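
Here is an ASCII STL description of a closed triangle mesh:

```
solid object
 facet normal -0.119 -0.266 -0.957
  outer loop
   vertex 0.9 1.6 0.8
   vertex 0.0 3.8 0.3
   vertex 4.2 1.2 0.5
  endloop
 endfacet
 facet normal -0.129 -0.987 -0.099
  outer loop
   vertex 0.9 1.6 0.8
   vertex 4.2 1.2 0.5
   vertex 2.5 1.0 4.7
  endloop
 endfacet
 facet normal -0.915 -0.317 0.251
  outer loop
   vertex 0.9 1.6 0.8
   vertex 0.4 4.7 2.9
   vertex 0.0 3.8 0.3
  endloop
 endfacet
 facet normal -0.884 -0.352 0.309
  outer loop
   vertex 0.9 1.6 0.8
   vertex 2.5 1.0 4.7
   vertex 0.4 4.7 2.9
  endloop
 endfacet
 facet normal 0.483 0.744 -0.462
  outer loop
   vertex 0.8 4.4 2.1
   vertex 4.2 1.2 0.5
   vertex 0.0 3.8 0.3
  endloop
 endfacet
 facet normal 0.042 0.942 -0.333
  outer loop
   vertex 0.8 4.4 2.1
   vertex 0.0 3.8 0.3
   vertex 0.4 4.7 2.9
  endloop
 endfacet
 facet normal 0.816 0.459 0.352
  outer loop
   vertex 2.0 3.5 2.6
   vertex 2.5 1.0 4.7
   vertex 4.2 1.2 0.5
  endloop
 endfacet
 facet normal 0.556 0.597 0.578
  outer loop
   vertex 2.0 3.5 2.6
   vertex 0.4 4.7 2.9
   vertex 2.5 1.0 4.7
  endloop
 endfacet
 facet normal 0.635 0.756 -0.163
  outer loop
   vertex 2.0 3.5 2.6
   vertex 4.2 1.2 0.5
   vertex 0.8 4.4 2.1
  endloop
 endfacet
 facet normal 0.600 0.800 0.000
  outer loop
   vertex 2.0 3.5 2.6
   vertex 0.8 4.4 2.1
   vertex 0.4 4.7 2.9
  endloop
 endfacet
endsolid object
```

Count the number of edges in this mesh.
15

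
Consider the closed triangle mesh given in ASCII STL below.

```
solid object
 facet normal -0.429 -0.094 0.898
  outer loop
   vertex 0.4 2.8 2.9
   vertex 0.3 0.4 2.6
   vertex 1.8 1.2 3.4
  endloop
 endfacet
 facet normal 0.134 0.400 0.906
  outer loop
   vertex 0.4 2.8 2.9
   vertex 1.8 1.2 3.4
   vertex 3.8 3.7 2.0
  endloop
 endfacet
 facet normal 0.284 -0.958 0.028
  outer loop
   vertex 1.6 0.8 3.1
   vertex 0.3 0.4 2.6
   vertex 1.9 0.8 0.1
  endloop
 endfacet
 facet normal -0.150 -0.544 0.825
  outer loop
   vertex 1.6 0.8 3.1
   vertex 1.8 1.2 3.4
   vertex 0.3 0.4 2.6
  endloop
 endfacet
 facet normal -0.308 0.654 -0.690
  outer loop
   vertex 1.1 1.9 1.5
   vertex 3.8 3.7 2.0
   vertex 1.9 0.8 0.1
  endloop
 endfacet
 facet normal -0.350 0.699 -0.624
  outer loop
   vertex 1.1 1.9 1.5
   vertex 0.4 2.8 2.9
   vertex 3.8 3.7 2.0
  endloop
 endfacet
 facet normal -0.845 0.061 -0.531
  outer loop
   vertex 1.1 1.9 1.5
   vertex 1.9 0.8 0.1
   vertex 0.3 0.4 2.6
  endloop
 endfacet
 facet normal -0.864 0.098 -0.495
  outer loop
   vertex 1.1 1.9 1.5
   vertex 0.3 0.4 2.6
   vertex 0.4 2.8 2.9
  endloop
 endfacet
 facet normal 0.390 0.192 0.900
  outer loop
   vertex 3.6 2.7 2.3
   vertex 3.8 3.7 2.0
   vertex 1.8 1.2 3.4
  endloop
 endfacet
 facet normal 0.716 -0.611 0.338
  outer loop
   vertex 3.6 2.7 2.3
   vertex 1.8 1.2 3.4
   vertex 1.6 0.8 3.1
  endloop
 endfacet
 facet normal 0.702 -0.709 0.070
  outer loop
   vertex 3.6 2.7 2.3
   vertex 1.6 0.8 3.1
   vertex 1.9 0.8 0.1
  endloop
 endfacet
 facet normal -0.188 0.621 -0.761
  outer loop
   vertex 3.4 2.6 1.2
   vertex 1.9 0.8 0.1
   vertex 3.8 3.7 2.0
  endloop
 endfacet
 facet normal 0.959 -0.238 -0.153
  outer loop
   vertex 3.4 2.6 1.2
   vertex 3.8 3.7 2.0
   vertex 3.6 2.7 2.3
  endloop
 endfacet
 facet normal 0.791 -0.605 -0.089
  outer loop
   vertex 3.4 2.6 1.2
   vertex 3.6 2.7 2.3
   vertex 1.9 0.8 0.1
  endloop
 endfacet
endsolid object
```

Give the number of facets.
14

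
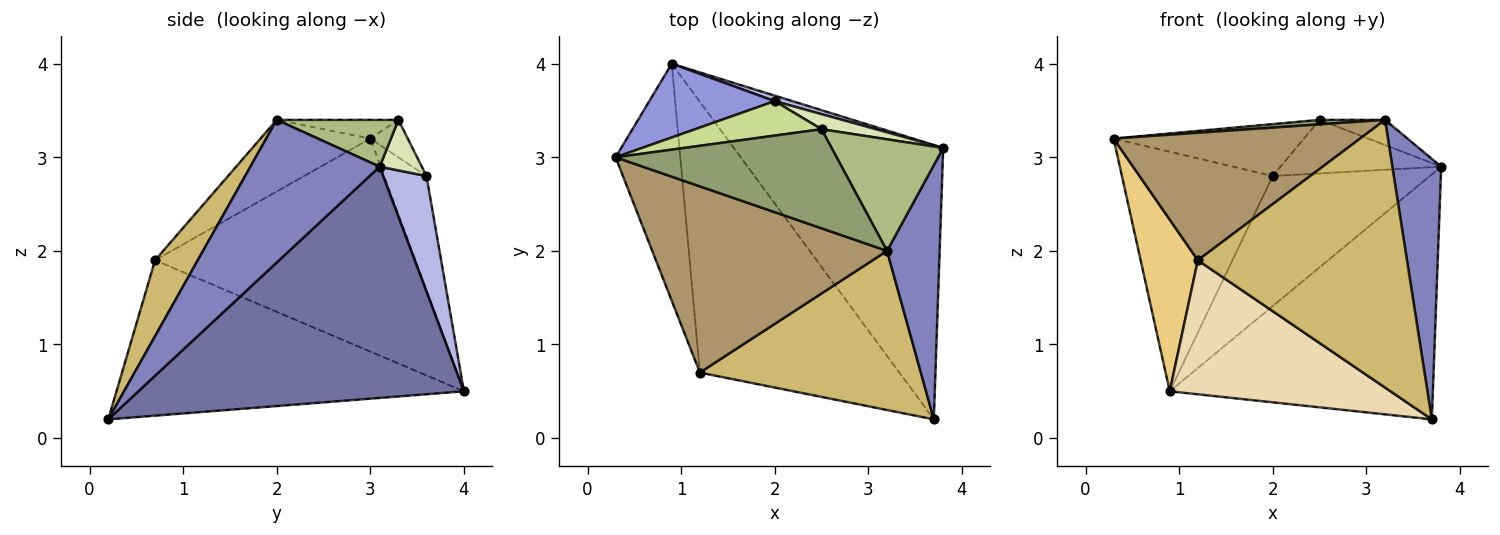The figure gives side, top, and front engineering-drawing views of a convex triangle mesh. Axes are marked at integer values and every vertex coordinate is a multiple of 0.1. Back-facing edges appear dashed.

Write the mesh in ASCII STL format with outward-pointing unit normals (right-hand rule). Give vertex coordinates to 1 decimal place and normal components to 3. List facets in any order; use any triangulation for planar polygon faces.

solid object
 facet normal 0.636 0.514 -0.576
  outer loop
   vertex 0.9 4.0 0.5
   vertex 3.8 3.1 2.9
   vertex 3.7 0.2 0.2
  endloop
 endfacet
 facet normal 0.884 -0.334 0.326
  outer loop
   vertex 3.2 2.0 3.4
   vertex 3.7 0.2 0.2
   vertex 3.8 3.1 2.9
  endloop
 endfacet
 facet normal -0.259 0.923 0.284
  outer loop
   vertex 2.0 3.6 2.8
   vertex 0.9 4.0 0.5
   vertex 0.3 3.0 3.2
  endloop
 endfacet
 facet normal 0.265 0.963 0.041
  outer loop
   vertex 2.0 3.6 2.8
   vertex 3.8 3.1 2.9
   vertex 0.9 4.0 0.5
  endloop
 endfacet
 facet normal -0.084 -0.045 0.995
  outer loop
   vertex 2.5 3.3 3.4
   vertex 0.3 3.0 3.2
   vertex 3.2 2.0 3.4
  endloop
 endfacet
 facet normal 0.379 0.204 0.903
  outer loop
   vertex 2.5 3.3 3.4
   vertex 3.2 2.0 3.4
   vertex 3.8 3.1 2.9
  endloop
 endfacet
 facet normal -0.162 0.822 0.546
  outer loop
   vertex 2.5 3.3 3.4
   vertex 2.0 3.6 2.8
   vertex 0.3 3.0 3.2
  endloop
 endfacet
 facet normal 0.245 0.933 0.263
  outer loop
   vertex 2.5 3.3 3.4
   vertex 3.8 3.1 2.9
   vertex 2.0 3.6 2.8
  endloop
 endfacet
 facet normal -0.244 -0.548 0.800
  outer loop
   vertex 1.2 0.7 1.9
   vertex 3.2 2.0 3.4
   vertex 0.3 3.0 3.2
  endloop
 endfacet
 facet normal 0.173 -0.847 0.503
  outer loop
   vertex 1.2 0.7 1.9
   vertex 3.7 0.2 0.2
   vertex 3.2 2.0 3.4
  endloop
 endfacet
 facet normal -0.936 -0.206 -0.284
  outer loop
   vertex 1.2 0.7 1.9
   vertex 0.3 3.0 3.2
   vertex 0.9 4.0 0.5
  endloop
 endfacet
 facet normal -0.572 -0.364 -0.735
  outer loop
   vertex 1.2 0.7 1.9
   vertex 0.9 4.0 0.5
   vertex 3.7 0.2 0.2
  endloop
 endfacet
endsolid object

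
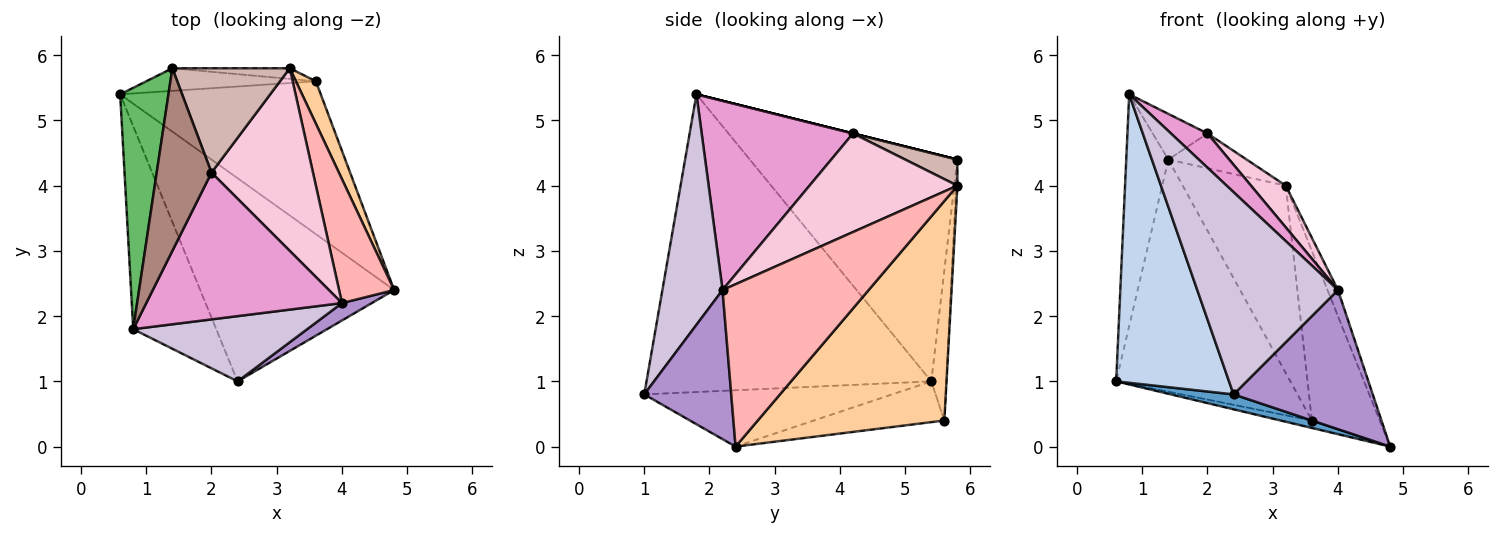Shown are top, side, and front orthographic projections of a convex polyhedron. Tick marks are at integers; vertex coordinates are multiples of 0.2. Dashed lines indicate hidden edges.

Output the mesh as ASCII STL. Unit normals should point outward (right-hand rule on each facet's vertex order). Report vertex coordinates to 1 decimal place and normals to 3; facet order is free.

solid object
 facet normal -0.278 -0.070 -0.958
  outer loop
   vertex 2.4 1.0 0.8
   vertex 0.6 5.4 1.0
   vertex 4.8 2.4 0.0
  endloop
 endfacet
 facet normal -0.900 -0.357 -0.251
  outer loop
   vertex 2.4 1.0 0.8
   vertex 0.8 1.8 5.4
   vertex 0.6 5.4 1.0
  endloop
 endfacet
 facet normal -0.199 0.048 -0.979
  outer loop
   vertex 3.6 5.6 0.4
   vertex 4.8 2.4 0.0
   vertex 0.6 5.4 1.0
  endloop
 endfacet
 facet normal 0.936 0.341 0.085
  outer loop
   vertex 3.6 5.6 0.4
   vertex 3.2 5.8 4.0
   vertex 4.8 2.4 0.0
  endloop
 endfacet
 facet normal -0.960 0.195 0.203
  outer loop
   vertex 1.4 5.8 4.4
   vertex 0.6 5.4 1.0
   vertex 0.8 1.8 5.4
  endloop
 endfacet
 facet normal -0.085 0.992 -0.097
  outer loop
   vertex 1.4 5.8 4.4
   vertex 3.6 5.6 0.4
   vertex 0.6 5.4 1.0
  endloop
 endfacet
 facet normal -0.013 0.998 -0.057
  outer loop
   vertex 1.4 5.8 4.4
   vertex 3.2 5.8 4.0
   vertex 3.6 5.6 0.4
  endloop
 endfacet
 facet normal 0.945 0.067 0.321
  outer loop
   vertex 4.0 2.2 2.4
   vertex 4.8 2.4 0.0
   vertex 3.2 5.8 4.0
  endloop
 endfacet
 facet normal 0.527 -0.843 0.105
  outer loop
   vertex 4.0 2.2 2.4
   vertex 2.4 1.0 0.8
   vertex 4.8 2.4 0.0
  endloop
 endfacet
 facet normal 0.377 -0.882 0.284
  outer loop
   vertex 4.0 2.2 2.4
   vertex 0.8 1.8 5.4
   vertex 2.4 1.0 0.8
  endloop
 endfacet
 facet normal 0.000 0.243 0.970
  outer loop
   vertex 2.0 4.2 4.8
   vertex 1.4 5.8 4.4
   vertex 0.8 1.8 5.4
  endloop
 endfacet
 facet normal 0.206 0.309 0.928
  outer loop
   vertex 2.0 4.2 4.8
   vertex 3.2 5.8 4.0
   vertex 1.4 5.8 4.4
  endloop
 endfacet
 facet normal 0.685 -0.165 0.709
  outer loop
   vertex 2.0 4.2 4.8
   vertex 0.8 1.8 5.4
   vertex 4.0 2.2 2.4
  endloop
 endfacet
 facet normal 0.688 -0.162 0.708
  outer loop
   vertex 2.0 4.2 4.8
   vertex 4.0 2.2 2.4
   vertex 3.2 5.8 4.0
  endloop
 endfacet
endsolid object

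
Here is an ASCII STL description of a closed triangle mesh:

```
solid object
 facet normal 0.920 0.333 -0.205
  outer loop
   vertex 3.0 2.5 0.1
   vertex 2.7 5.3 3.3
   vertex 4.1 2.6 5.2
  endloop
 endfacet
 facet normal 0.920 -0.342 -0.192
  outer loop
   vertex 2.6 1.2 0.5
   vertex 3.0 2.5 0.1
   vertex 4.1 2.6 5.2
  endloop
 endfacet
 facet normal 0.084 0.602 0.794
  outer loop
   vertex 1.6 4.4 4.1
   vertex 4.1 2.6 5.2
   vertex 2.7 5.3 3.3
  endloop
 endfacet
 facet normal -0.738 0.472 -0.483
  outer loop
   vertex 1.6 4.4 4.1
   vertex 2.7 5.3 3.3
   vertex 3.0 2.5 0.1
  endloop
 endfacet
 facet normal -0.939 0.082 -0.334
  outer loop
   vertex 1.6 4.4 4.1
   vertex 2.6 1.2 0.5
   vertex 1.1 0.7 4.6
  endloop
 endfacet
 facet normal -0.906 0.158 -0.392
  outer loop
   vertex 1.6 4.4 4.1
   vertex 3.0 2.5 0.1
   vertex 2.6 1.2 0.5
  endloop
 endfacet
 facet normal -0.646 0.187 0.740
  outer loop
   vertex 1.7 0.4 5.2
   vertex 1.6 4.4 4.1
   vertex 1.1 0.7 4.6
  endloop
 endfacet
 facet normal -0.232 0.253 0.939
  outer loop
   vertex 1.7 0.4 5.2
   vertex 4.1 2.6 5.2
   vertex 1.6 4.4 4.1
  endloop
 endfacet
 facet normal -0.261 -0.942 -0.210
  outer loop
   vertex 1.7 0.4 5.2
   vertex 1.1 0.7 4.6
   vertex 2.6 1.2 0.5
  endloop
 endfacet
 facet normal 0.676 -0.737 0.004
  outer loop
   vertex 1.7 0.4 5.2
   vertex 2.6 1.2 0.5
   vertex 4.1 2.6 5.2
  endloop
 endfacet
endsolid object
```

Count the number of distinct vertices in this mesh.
7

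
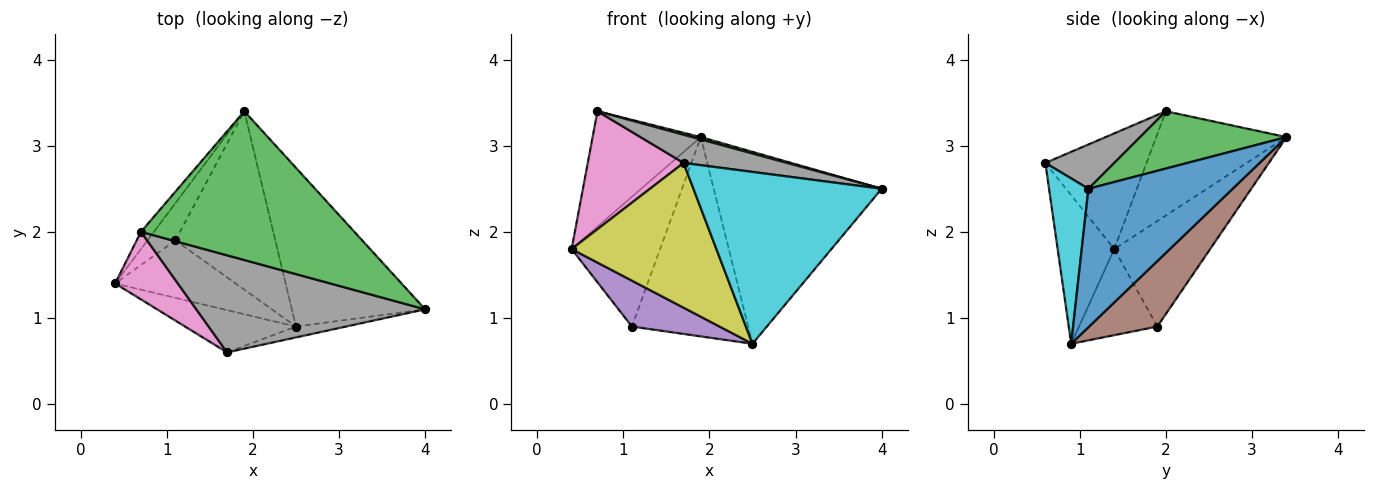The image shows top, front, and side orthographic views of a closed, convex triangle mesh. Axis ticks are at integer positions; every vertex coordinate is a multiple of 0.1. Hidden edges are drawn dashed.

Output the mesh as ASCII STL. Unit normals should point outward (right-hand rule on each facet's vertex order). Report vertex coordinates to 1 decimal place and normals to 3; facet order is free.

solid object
 facet normal 0.552 0.643 -0.531
  outer loop
   vertex 2.5 0.9 0.7
   vertex 1.9 3.4 3.1
   vertex 4.0 1.1 2.5
  endloop
 endfacet
 facet normal -0.766 0.636 -0.095
  outer loop
   vertex 0.7 2.0 3.4
   vertex 1.9 3.4 3.1
   vertex 0.4 1.4 1.8
  endloop
 endfacet
 facet normal 0.259 -0.015 0.966
  outer loop
   vertex 0.7 2.0 3.4
   vertex 4.0 1.1 2.5
   vertex 1.9 3.4 3.1
  endloop
 endfacet
 facet normal -0.721 0.665 -0.191
  outer loop
   vertex 1.1 1.9 0.9
   vertex 0.4 1.4 1.8
   vertex 1.9 3.4 3.1
  endloop
 endfacet
 facet normal -0.487 -0.546 -0.682
  outer loop
   vertex 1.1 1.9 0.9
   vertex 2.5 0.9 0.7
   vertex 0.4 1.4 1.8
  endloop
 endfacet
 facet normal 0.400 0.683 -0.611
  outer loop
   vertex 1.1 1.9 0.9
   vertex 1.9 3.4 3.1
   vertex 2.5 0.9 0.7
  endloop
 endfacet
 facet normal -0.676 -0.640 0.367
  outer loop
   vertex 1.7 0.6 2.8
   vertex 0.7 2.0 3.4
   vertex 0.4 1.4 1.8
  endloop
 endfacet
 facet normal 0.183 -0.274 0.944
  outer loop
   vertex 1.7 0.6 2.8
   vertex 4.0 1.1 2.5
   vertex 0.7 2.0 3.4
  endloop
 endfacet
 facet normal -0.351 -0.899 -0.262
  outer loop
   vertex 1.7 0.6 2.8
   vertex 0.4 1.4 1.8
   vertex 2.5 0.9 0.7
  endloop
 endfacet
 facet normal 0.204 -0.977 -0.062
  outer loop
   vertex 1.7 0.6 2.8
   vertex 2.5 0.9 0.7
   vertex 4.0 1.1 2.5
  endloop
 endfacet
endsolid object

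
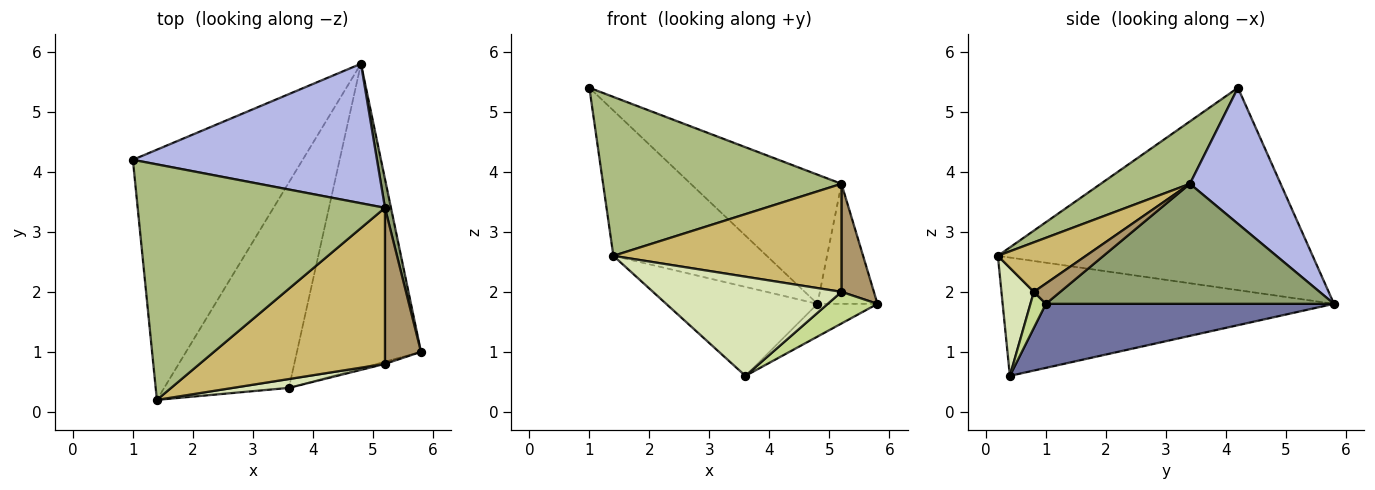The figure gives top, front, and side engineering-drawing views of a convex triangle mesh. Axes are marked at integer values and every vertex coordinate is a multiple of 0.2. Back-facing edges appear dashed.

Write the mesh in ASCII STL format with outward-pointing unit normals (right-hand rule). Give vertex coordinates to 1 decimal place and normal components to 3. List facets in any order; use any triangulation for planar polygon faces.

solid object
 facet normal 0.457 0.095 -0.885
  outer loop
   vertex 3.6 0.4 0.6
   vertex 4.8 5.8 1.8
   vertex 5.8 1.0 1.8
  endloop
 endfacet
 facet normal -0.718 0.350 -0.602
  outer loop
   vertex 1.4 0.2 2.6
   vertex 1.0 4.2 5.4
   vertex 4.8 5.8 1.8
  endloop
 endfacet
 facet normal -0.657 0.300 -0.692
  outer loop
   vertex 1.4 0.2 2.6
   vertex 4.8 5.8 1.8
   vertex 3.6 0.4 0.6
  endloop
 endfacet
 facet normal 0.378 0.629 0.679
  outer loop
   vertex 5.2 3.4 3.8
   vertex 4.8 5.8 1.8
   vertex 1.0 4.2 5.4
  endloop
 endfacet
 facet normal 0.978 0.204 0.049
  outer loop
   vertex 5.2 3.4 3.8
   vertex 5.8 1.0 1.8
   vertex 4.8 5.8 1.8
  endloop
 endfacet
 facet normal 0.205 -0.547 0.811
  outer loop
   vertex 5.2 3.4 3.8
   vertex 1.0 4.2 5.4
   vertex 1.4 0.2 2.6
  endloop
 endfacet
 facet normal 0.296 -0.953 -0.066
  outer loop
   vertex 5.2 0.8 2.0
   vertex 3.6 0.4 0.6
   vertex 5.8 1.0 1.8
  endloop
 endfacet
 facet normal 0.169 -0.982 0.088
  outer loop
   vertex 5.2 0.8 2.0
   vertex 1.4 0.2 2.6
   vertex 3.6 0.4 0.6
  endloop
 endfacet
 facet normal 0.421 -0.516 0.746
  outer loop
   vertex 5.2 0.8 2.0
   vertex 5.8 1.0 1.8
   vertex 5.2 3.4 3.8
  endloop
 endfacet
 facet normal 0.215 -0.556 0.803
  outer loop
   vertex 5.2 0.8 2.0
   vertex 5.2 3.4 3.8
   vertex 1.4 0.2 2.6
  endloop
 endfacet
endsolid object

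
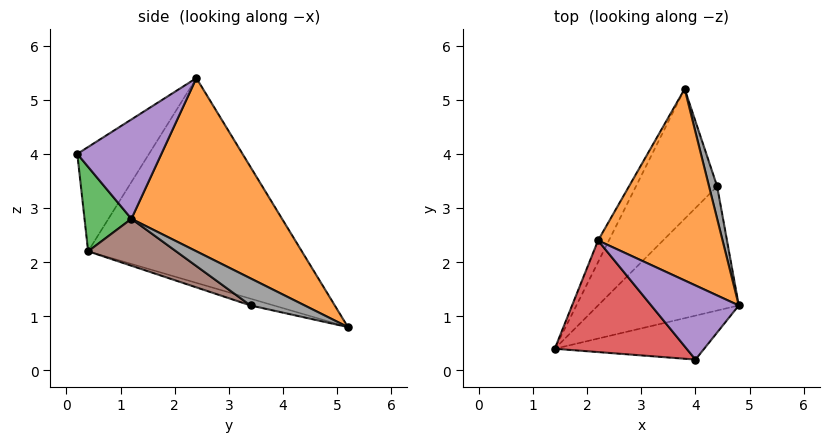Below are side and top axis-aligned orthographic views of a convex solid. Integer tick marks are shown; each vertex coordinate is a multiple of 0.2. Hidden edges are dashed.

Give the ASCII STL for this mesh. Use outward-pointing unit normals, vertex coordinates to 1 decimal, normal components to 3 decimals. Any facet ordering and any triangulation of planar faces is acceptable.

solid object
 facet normal -0.899 0.436 -0.048
  outer loop
   vertex 2.2 2.4 5.4
   vertex 3.8 5.2 0.8
   vertex 1.4 0.4 2.2
  endloop
 endfacet
 facet normal 0.728 0.443 0.523
  outer loop
   vertex 2.2 2.4 5.4
   vertex 4.8 1.2 2.8
   vertex 3.8 5.2 0.8
  endloop
 endfacet
 facet normal 0.281 -0.821 -0.497
  outer loop
   vertex 4.0 0.2 4.0
   vertex 1.4 0.4 2.2
   vertex 4.8 1.2 2.8
  endloop
 endfacet
 facet normal -0.437 -0.709 0.553
  outer loop
   vertex 4.0 0.2 4.0
   vertex 2.2 2.4 5.4
   vertex 1.4 0.4 2.2
  endloop
 endfacet
 facet normal 0.737 0.190 0.649
  outer loop
   vertex 4.0 0.2 4.0
   vertex 4.8 1.2 2.8
   vertex 2.2 2.4 5.4
  endloop
 endfacet
 facet normal 0.267 -0.535 -0.802
  outer loop
   vertex 4.4 3.4 1.2
   vertex 4.8 1.2 2.8
   vertex 1.4 0.4 2.2
  endloop
 endfacet
 facet normal -0.081 -0.242 -0.967
  outer loop
   vertex 4.4 3.4 1.2
   vertex 1.4 0.4 2.2
   vertex 3.8 5.2 0.8
  endloop
 endfacet
 facet normal 0.894 0.358 0.268
  outer loop
   vertex 4.4 3.4 1.2
   vertex 3.8 5.2 0.8
   vertex 4.8 1.2 2.8
  endloop
 endfacet
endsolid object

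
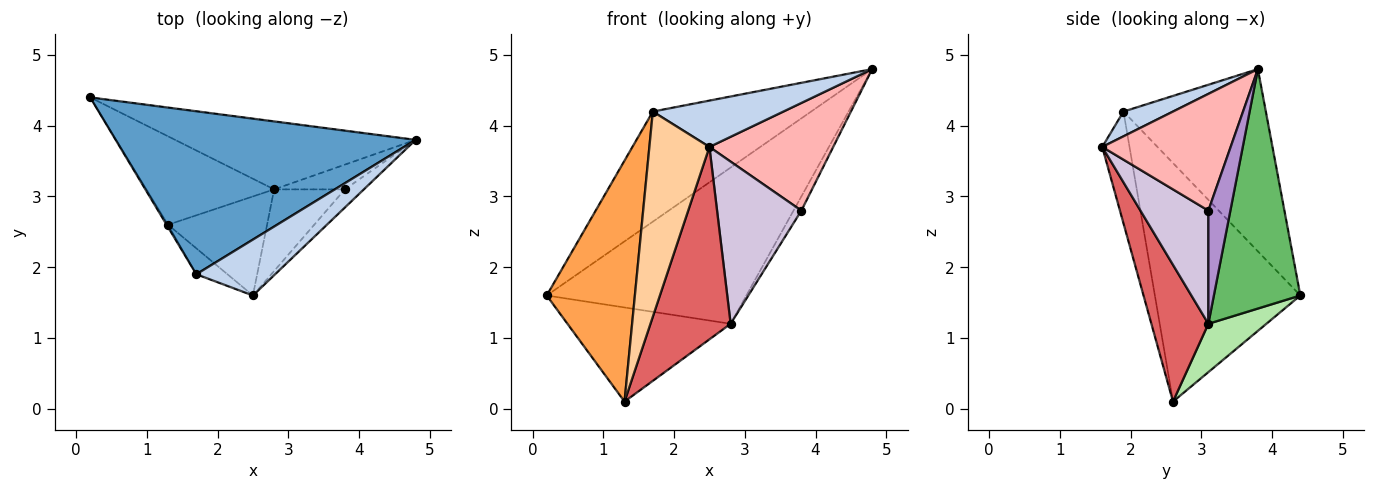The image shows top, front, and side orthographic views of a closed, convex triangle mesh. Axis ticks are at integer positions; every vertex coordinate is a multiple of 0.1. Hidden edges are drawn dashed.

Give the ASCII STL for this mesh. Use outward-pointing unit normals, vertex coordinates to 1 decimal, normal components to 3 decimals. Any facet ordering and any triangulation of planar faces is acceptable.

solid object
 facet normal -0.450 0.500 0.740
  outer loop
   vertex 1.7 1.9 4.2
   vertex 4.8 3.8 4.8
   vertex 0.2 4.4 1.6
  endloop
 endfacet
 facet normal 0.235 -0.620 0.748
  outer loop
   vertex 1.7 1.9 4.2
   vertex 2.5 1.6 3.7
   vertex 4.8 3.8 4.8
  endloop
 endfacet
 facet normal -0.855 -0.518 -0.005
  outer loop
   vertex 1.7 1.9 4.2
   vertex 0.2 4.4 1.6
   vertex 1.3 2.6 0.1
  endloop
 endfacet
 facet normal -0.411 -0.905 -0.114
  outer loop
   vertex 1.7 1.9 4.2
   vertex 1.3 2.6 0.1
   vertex 2.5 1.6 3.7
  endloop
 endfacet
 facet normal 0.369 0.852 -0.371
  outer loop
   vertex 2.8 3.1 1.2
   vertex 0.2 4.4 1.6
   vertex 4.8 3.8 4.8
  endloop
 endfacet
 facet normal 0.251 0.706 -0.663
  outer loop
   vertex 2.8 3.1 1.2
   vertex 1.3 2.6 0.1
   vertex 0.2 4.4 1.6
  endloop
 endfacet
 facet normal 0.534 -0.752 -0.387
  outer loop
   vertex 2.8 3.1 1.2
   vertex 2.5 1.6 3.7
   vertex 1.3 2.6 0.1
  endloop
 endfacet
 facet normal 0.715 -0.689 -0.116
  outer loop
   vertex 3.8 3.1 2.8
   vertex 4.8 3.8 4.8
   vertex 2.5 1.6 3.7
  endloop
 endfacet
 facet normal 0.812 0.290 -0.507
  outer loop
   vertex 3.8 3.1 2.8
   vertex 2.8 3.1 1.2
   vertex 4.8 3.8 4.8
  endloop
 endfacet
 facet normal 0.584 -0.725 -0.365
  outer loop
   vertex 3.8 3.1 2.8
   vertex 2.5 1.6 3.7
   vertex 2.8 3.1 1.2
  endloop
 endfacet
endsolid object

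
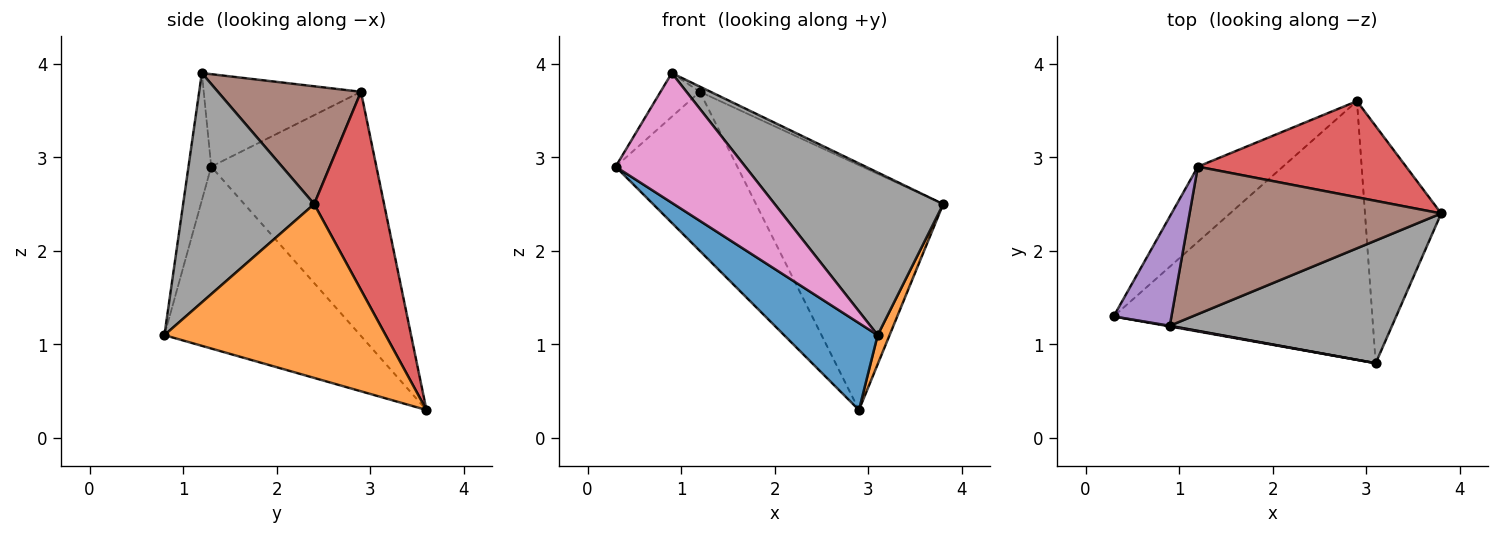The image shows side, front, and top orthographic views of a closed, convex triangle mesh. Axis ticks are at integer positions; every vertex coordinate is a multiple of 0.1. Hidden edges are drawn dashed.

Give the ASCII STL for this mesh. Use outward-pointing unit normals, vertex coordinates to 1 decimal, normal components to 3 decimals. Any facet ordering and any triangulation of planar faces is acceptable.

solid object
 facet normal -0.554 -0.265 -0.789
  outer loop
   vertex 3.1 0.8 1.1
   vertex 0.3 1.3 2.9
   vertex 2.9 3.6 0.3
  endloop
 endfacet
 facet normal 0.915 -0.049 -0.401
  outer loop
   vertex 3.1 0.8 1.1
   vertex 2.9 3.6 0.3
   vertex 3.8 2.4 2.5
  endloop
 endfacet
 facet normal -0.775 0.571 -0.270
  outer loop
   vertex 1.2 2.9 3.7
   vertex 2.9 3.6 0.3
   vertex 0.3 1.3 2.9
  endloop
 endfacet
 facet normal 0.328 0.879 0.345
  outer loop
   vertex 1.2 2.9 3.7
   vertex 3.8 2.4 2.5
   vertex 2.9 3.6 0.3
  endloop
 endfacet
 facet normal -0.830 0.207 0.518
  outer loop
   vertex 0.9 1.2 3.9
   vertex 1.2 2.9 3.7
   vertex 0.3 1.3 2.9
  endloop
 endfacet
 facet normal 0.424 0.032 0.905
  outer loop
   vertex 0.9 1.2 3.9
   vertex 3.8 2.4 2.5
   vertex 1.2 2.9 3.7
  endloop
 endfacet
 facet normal -0.173 -0.985 0.005
  outer loop
   vertex 0.9 1.2 3.9
   vertex 0.3 1.3 2.9
   vertex 3.1 0.8 1.1
  endloop
 endfacet
 facet normal 0.528 -0.678 0.511
  outer loop
   vertex 0.9 1.2 3.9
   vertex 3.1 0.8 1.1
   vertex 3.8 2.4 2.5
  endloop
 endfacet
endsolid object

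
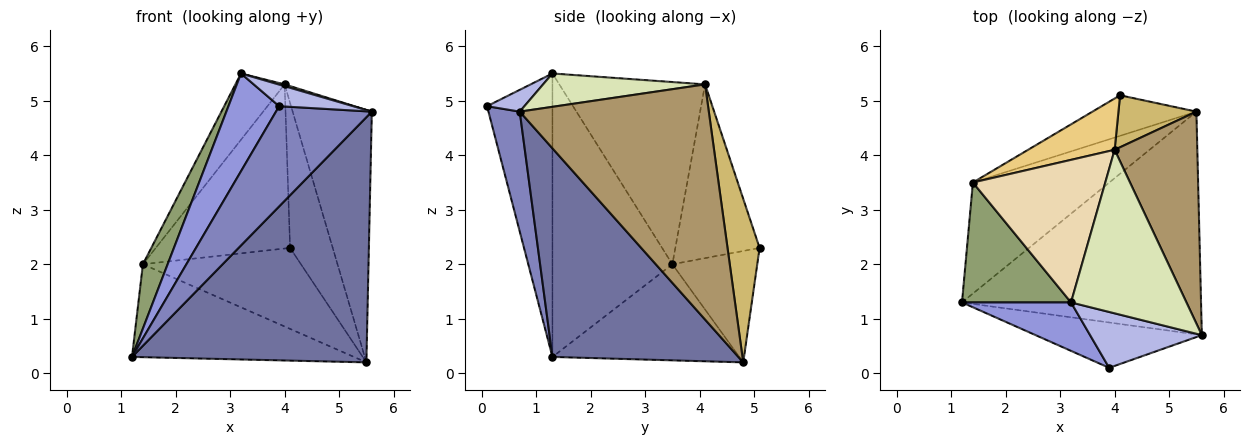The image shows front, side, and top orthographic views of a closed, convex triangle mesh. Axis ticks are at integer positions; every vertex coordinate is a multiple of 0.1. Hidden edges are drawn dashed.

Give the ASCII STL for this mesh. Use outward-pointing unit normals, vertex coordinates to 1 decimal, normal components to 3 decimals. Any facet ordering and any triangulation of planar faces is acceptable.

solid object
 facet normal 0.506 -0.638 -0.580
  outer loop
   vertex 5.5 4.8 0.2
   vertex 5.6 0.7 4.8
   vertex 1.2 1.3 0.3
  endloop
 endfacet
 facet normal 0.285 -0.873 -0.395
  outer loop
   vertex 3.9 0.1 4.9
   vertex 1.2 1.3 0.3
   vertex 5.6 0.7 4.8
  endloop
 endfacet
 facet normal -0.756 -0.586 0.291
  outer loop
   vertex 3.9 0.1 4.9
   vertex 3.2 1.3 5.5
   vertex 1.2 1.3 0.3
  endloop
 endfacet
 facet normal 0.179 -0.354 0.918
  outer loop
   vertex 3.9 0.1 4.9
   vertex 5.6 0.7 4.8
   vertex 3.2 1.3 5.5
  endloop
 endfacet
 facet normal -0.917 -0.189 0.353
  outer loop
   vertex 1.4 3.5 2.0
   vertex 1.2 1.3 0.3
   vertex 3.2 1.3 5.5
  endloop
 endfacet
 facet normal -0.475 0.565 -0.675
  outer loop
   vertex 1.4 3.5 2.0
   vertex 5.5 4.8 0.2
   vertex 1.2 1.3 0.3
  endloop
 endfacet
 facet normal -0.433 0.806 -0.404
  outer loop
   vertex 1.4 3.5 2.0
   vertex 4.1 5.1 2.3
   vertex 5.5 4.8 0.2
  endloop
 endfacet
 facet normal 0.278 -0.011 0.961
  outer loop
   vertex 4.0 4.1 5.3
   vertex 3.2 1.3 5.5
   vertex 5.6 0.7 4.8
  endloop
 endfacet
 facet normal 0.877 0.368 0.308
  outer loop
   vertex 4.0 4.1 5.3
   vertex 5.6 0.7 4.8
   vertex 5.5 4.8 0.2
  endloop
 endfacet
 facet normal 0.578 0.768 0.275
  outer loop
   vertex 4.0 4.1 5.3
   vertex 5.5 4.8 0.2
   vertex 4.1 5.1 2.3
  endloop
 endfacet
 facet normal -0.514 0.819 0.256
  outer loop
   vertex 4.0 4.1 5.3
   vertex 4.1 5.1 2.3
   vertex 1.4 3.5 2.0
  endloop
 endfacet
 facet normal -0.780 0.263 0.567
  outer loop
   vertex 4.0 4.1 5.3
   vertex 1.4 3.5 2.0
   vertex 3.2 1.3 5.5
  endloop
 endfacet
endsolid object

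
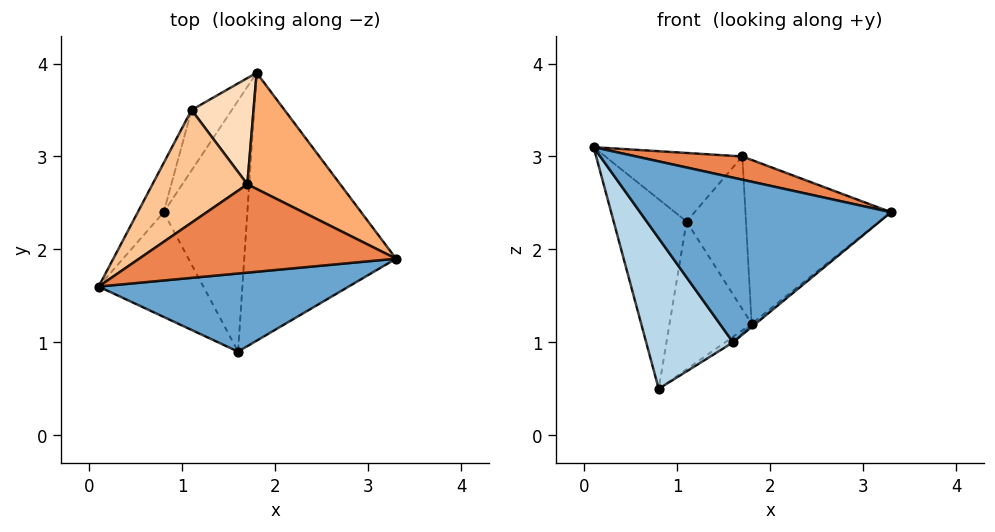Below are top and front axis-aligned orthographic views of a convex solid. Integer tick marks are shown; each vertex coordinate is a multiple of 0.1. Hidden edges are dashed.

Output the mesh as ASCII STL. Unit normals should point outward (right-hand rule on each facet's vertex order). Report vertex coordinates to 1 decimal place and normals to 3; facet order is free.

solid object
 facet normal 0.176 -0.889 0.422
  outer loop
   vertex 1.6 0.9 1.0
   vertex 3.3 1.9 2.4
   vertex 0.1 1.6 3.1
  endloop
 endfacet
 facet normal 0.632 0.009 -0.775
  outer loop
   vertex 1.6 0.9 1.0
   vertex 1.8 3.9 1.2
   vertex 3.3 1.9 2.4
  endloop
 endfacet
 facet normal -0.764 -0.530 -0.369
  outer loop
   vertex 0.8 2.4 0.5
   vertex 1.6 0.9 1.0
   vertex 0.1 1.6 3.1
  endloop
 endfacet
 facet normal 0.555 0.018 -0.832
  outer loop
   vertex 0.8 2.4 0.5
   vertex 1.8 3.9 1.2
   vertex 1.6 0.9 1.0
  endloop
 endfacet
 facet normal 0.229 -0.248 0.941
  outer loop
   vertex 1.7 2.7 3.0
   vertex 0.1 1.6 3.1
   vertex 3.3 1.9 2.4
  endloop
 endfacet
 facet normal 0.530 0.692 0.491
  outer loop
   vertex 1.7 2.7 3.0
   vertex 3.3 1.9 2.4
   vertex 1.8 3.9 1.2
  endloop
 endfacet
 facet normal -0.291 0.497 0.817
  outer loop
   vertex 1.1 3.5 2.3
   vertex 0.1 1.6 3.1
   vertex 1.7 2.7 3.0
  endloop
 endfacet
 facet normal 0.394 0.755 0.525
  outer loop
   vertex 1.1 3.5 2.3
   vertex 1.7 2.7 3.0
   vertex 1.8 3.9 1.2
  endloop
 endfacet
 facet normal -0.898 0.426 -0.111
  outer loop
   vertex 1.1 3.5 2.3
   vertex 0.8 2.4 0.5
   vertex 0.1 1.6 3.1
  endloop
 endfacet
 facet normal -0.747 0.615 -0.252
  outer loop
   vertex 1.1 3.5 2.3
   vertex 1.8 3.9 1.2
   vertex 0.8 2.4 0.5
  endloop
 endfacet
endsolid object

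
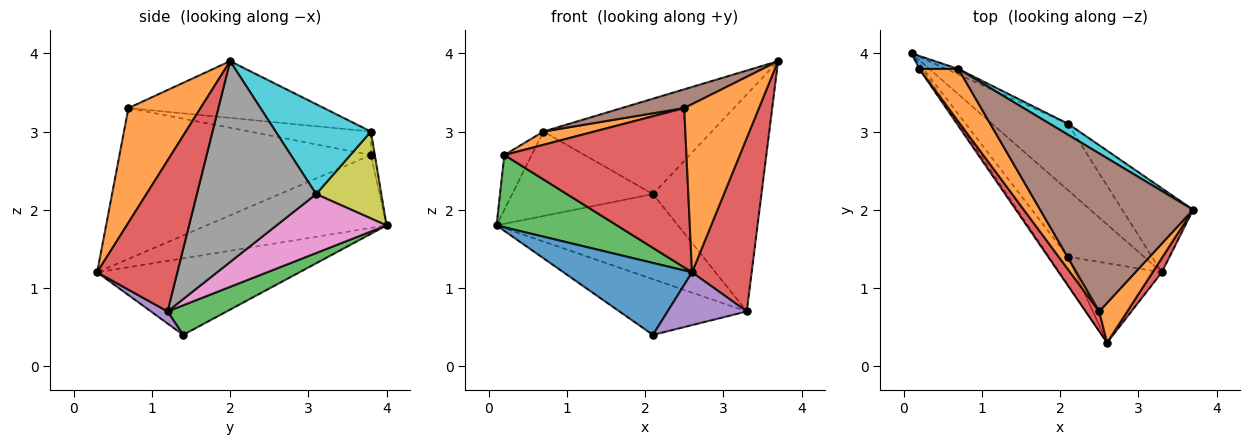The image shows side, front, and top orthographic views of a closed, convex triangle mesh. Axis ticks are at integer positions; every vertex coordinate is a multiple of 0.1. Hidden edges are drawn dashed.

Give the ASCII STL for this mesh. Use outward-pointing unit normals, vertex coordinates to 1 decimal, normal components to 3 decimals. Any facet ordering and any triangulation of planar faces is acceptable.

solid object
 facet normal -0.826 -0.525 -0.205
  outer loop
   vertex 2.1 1.4 0.4
   vertex 2.6 0.3 1.2
   vertex 0.1 4.0 1.8
  endloop
 endfacet
 facet normal 0.685 -0.709 0.168
  outer loop
   vertex 2.5 0.7 3.3
   vertex 2.6 0.3 1.2
   vertex 3.7 2.0 3.9
  endloop
 endfacet
 facet normal 0.286 0.616 -0.734
  outer loop
   vertex 3.3 1.2 0.7
   vertex 2.1 1.4 0.4
   vertex 0.1 4.0 1.8
  endloop
 endfacet
 facet normal 0.801 -0.596 0.049
  outer loop
   vertex 3.3 1.2 0.7
   vertex 3.7 2.0 3.9
   vertex 2.6 0.3 1.2
  endloop
 endfacet
 facet normal 0.115 -0.549 -0.828
  outer loop
   vertex 3.3 1.2 0.7
   vertex 2.6 0.3 1.2
   vertex 2.1 1.4 0.4
  endloop
 endfacet
 facet normal -0.346 -0.111 0.932
  outer loop
   vertex 0.7 3.8 3.0
   vertex 2.5 0.7 3.3
   vertex 3.7 2.0 3.9
  endloop
 endfacet
 facet normal 0.431 0.711 -0.556
  outer loop
   vertex 2.1 3.1 2.2
   vertex 3.3 1.2 0.7
   vertex 0.1 4.0 1.8
  endloop
 endfacet
 facet normal 0.716 0.651 -0.252
  outer loop
   vertex 2.1 3.1 2.2
   vertex 3.7 2.0 3.9
   vertex 3.3 1.2 0.7
  endloop
 endfacet
 facet normal 0.419 0.906 -0.059
  outer loop
   vertex 2.1 3.1 2.2
   vertex 0.1 4.0 1.8
   vertex 0.7 3.8 3.0
  endloop
 endfacet
 facet normal 0.490 0.866 0.099
  outer loop
   vertex 2.1 3.1 2.2
   vertex 0.7 3.8 3.0
   vertex 3.7 2.0 3.9
  endloop
 endfacet
 facet normal -0.138 0.964 0.229
  outer loop
   vertex 0.2 3.8 2.7
   vertex 0.7 3.8 3.0
   vertex 0.1 4.0 1.8
  endloop
 endfacet
 facet normal -0.503 -0.211 0.838
  outer loop
   vertex 0.2 3.8 2.7
   vertex 2.5 0.7 3.3
   vertex 0.7 3.8 3.0
  endloop
 endfacet
 facet normal -0.831 -0.556 -0.031
  outer loop
   vertex 0.2 3.8 2.7
   vertex 0.1 4.0 1.8
   vertex 2.6 0.3 1.2
  endloop
 endfacet
 facet normal -0.808 -0.585 0.073
  outer loop
   vertex 0.2 3.8 2.7
   vertex 2.6 0.3 1.2
   vertex 2.5 0.7 3.3
  endloop
 endfacet
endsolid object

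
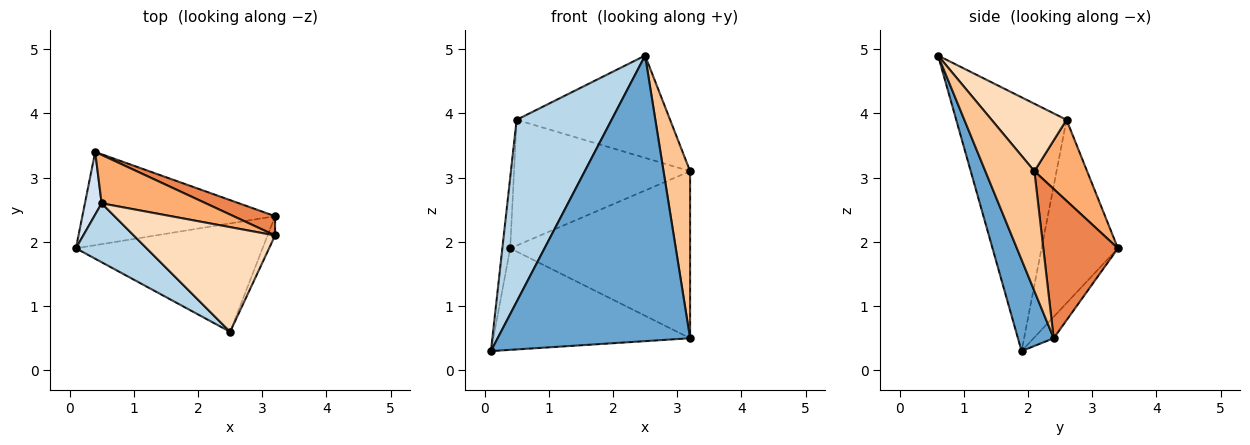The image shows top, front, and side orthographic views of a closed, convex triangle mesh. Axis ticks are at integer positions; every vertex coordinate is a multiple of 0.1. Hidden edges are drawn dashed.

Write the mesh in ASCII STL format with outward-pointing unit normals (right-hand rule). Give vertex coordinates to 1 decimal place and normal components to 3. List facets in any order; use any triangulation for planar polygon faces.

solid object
 facet normal 0.171 -0.921 -0.350
  outer loop
   vertex 2.5 0.6 4.9
   vertex 0.1 1.9 0.3
   vertex 3.2 2.4 0.5
  endloop
 endfacet
 facet normal -0.075 0.734 -0.675
  outer loop
   vertex 0.4 3.4 1.9
   vertex 3.2 2.4 0.5
   vertex 0.1 1.9 0.3
  endloop
 endfacet
 facet normal -0.742 -0.638 0.207
  outer loop
   vertex 0.5 2.6 3.9
   vertex 0.1 1.9 0.3
   vertex 2.5 0.6 4.9
  endloop
 endfacet
 facet normal -0.991 0.102 0.090
  outer loop
   vertex 0.5 2.6 3.9
   vertex 0.4 3.4 1.9
   vertex 0.1 1.9 0.3
  endloop
 endfacet
 facet normal 0.381 0.918 0.106
  outer loop
   vertex 3.2 2.1 3.1
   vertex 3.2 2.4 0.5
   vertex 0.4 3.4 1.9
  endloop
 endfacet
 facet normal 0.269 0.899 0.346
  outer loop
   vertex 3.2 2.1 3.1
   vertex 0.4 3.4 1.9
   vertex 0.5 2.6 3.9
  endloop
 endfacet
 facet normal 0.878 -0.476 -0.055
  outer loop
   vertex 3.2 2.1 3.1
   vertex 2.5 0.6 4.9
   vertex 3.2 2.4 0.5
  endloop
 endfacet
 facet normal 0.323 0.661 0.677
  outer loop
   vertex 3.2 2.1 3.1
   vertex 0.5 2.6 3.9
   vertex 2.5 0.6 4.9
  endloop
 endfacet
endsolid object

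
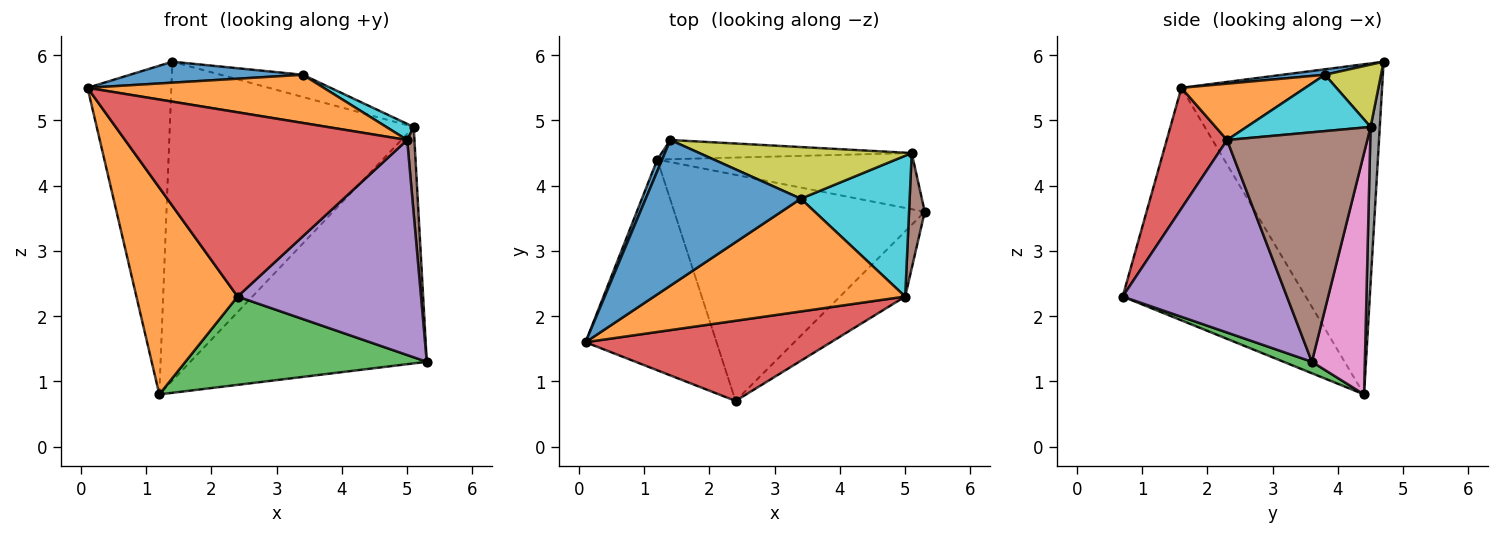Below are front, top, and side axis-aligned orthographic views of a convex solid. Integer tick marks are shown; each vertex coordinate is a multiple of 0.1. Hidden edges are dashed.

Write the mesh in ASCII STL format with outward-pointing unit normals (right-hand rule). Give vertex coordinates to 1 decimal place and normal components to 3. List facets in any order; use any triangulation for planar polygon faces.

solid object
 facet normal -0.923 0.385 0.014
  outer loop
   vertex 1.2 4.4 0.8
   vertex 0.1 1.6 5.5
   vertex 1.4 4.7 5.9
  endloop
 endfacet
 facet normal -0.785 -0.434 -0.442
  outer loop
   vertex 2.4 0.7 2.3
   vertex 0.1 1.6 5.5
   vertex 1.2 4.4 0.8
  endloop
 endfacet
 facet normal 0.043 -0.363 -0.931
  outer loop
   vertex 2.4 0.7 2.3
   vertex 1.2 4.4 0.8
   vertex 5.3 3.6 1.3
  endloop
 endfacet
 facet normal 0.192 -0.900 0.391
  outer loop
   vertex 2.4 0.7 2.3
   vertex 5.0 2.3 4.7
   vertex 0.1 1.6 5.5
  endloop
 endfacet
 facet normal 0.651 -0.727 -0.220
  outer loop
   vertex 2.4 0.7 2.3
   vertex 5.3 3.6 1.3
   vertex 5.0 2.3 4.7
  endloop
 endfacet
 facet normal 0.996 -0.051 0.068
  outer loop
   vertex 5.1 4.5 4.9
   vertex 5.0 2.3 4.7
   vertex 5.3 3.6 1.3
  endloop
 endfacet
 facet normal 0.213 0.951 -0.226
  outer loop
   vertex 5.1 4.5 4.9
   vertex 5.3 3.6 1.3
   vertex 1.2 4.4 0.8
  endloop
 endfacet
 facet normal 0.038 0.997 -0.060
  outer loop
   vertex 5.1 4.5 4.9
   vertex 1.2 4.4 0.8
   vertex 1.4 4.7 5.9
  endloop
 endfacet
 facet normal 0.260 0.381 0.887
  outer loop
   vertex 3.4 3.8 5.7
   vertex 5.1 4.5 4.9
   vertex 1.4 4.7 5.9
  endloop
 endfacet
 facet normal 0.457 -0.101 0.883
  outer loop
   vertex 3.4 3.8 5.7
   vertex 5.0 2.3 4.7
   vertex 5.1 4.5 4.9
  endloop
 endfacet
 facet normal 0.035 -0.142 0.989
  outer loop
   vertex 3.4 3.8 5.7
   vertex 1.4 4.7 5.9
   vertex 0.1 1.6 5.5
  endloop
 endfacet
 facet normal 0.202 -0.385 0.901
  outer loop
   vertex 3.4 3.8 5.7
   vertex 0.1 1.6 5.5
   vertex 5.0 2.3 4.7
  endloop
 endfacet
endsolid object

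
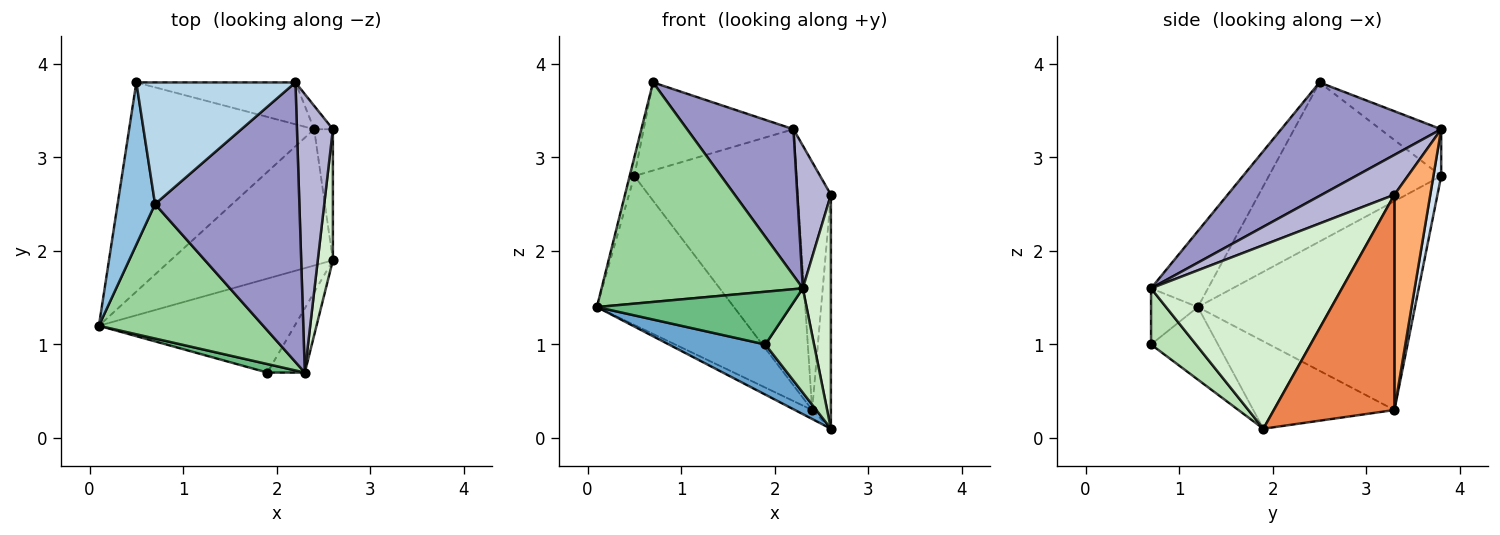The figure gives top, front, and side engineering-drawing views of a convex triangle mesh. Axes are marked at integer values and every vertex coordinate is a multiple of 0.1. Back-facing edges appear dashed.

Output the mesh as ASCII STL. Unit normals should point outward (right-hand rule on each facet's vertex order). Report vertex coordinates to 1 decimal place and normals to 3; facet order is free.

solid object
 facet normal -0.311 -0.448 -0.839
  outer loop
   vertex 1.9 0.7 1.0
   vertex 0.1 1.2 1.4
   vertex 2.6 1.9 0.1
  endloop
 endfacet
 facet normal -0.973 0.026 0.229
  outer loop
   vertex 0.5 3.8 2.8
   vertex 0.1 1.2 1.4
   vertex 0.7 2.5 3.8
  endloop
 endfacet
 facet normal -0.232 0.570 0.788
  outer loop
   vertex 0.5 3.8 2.8
   vertex 0.7 2.5 3.8
   vertex 2.2 3.8 3.3
  endloop
 endfacet
 facet normal 0.047 0.986 -0.161
  outer loop
   vertex 2.4 3.3 0.3
   vertex 0.5 3.8 2.8
   vertex 2.2 3.8 3.3
  endloop
 endfacet
 facet normal 0.985 0.153 -0.086
  outer loop
   vertex 2.4 3.3 0.3
   vertex 2.6 3.3 2.6
   vertex 2.6 1.9 0.1
  endloop
 endfacet
 facet normal 0.734 0.676 -0.064
  outer loop
   vertex 2.4 3.3 0.3
   vertex 2.2 3.8 3.3
   vertex 2.6 3.3 2.6
  endloop
 endfacet
 facet normal -0.473 0.058 -0.879
  outer loop
   vertex 2.4 3.3 0.3
   vertex 2.6 1.9 0.1
   vertex 0.1 1.2 1.4
  endloop
 endfacet
 facet normal -0.677 0.427 -0.600
  outer loop
   vertex 2.4 3.3 0.3
   vertex 0.1 1.2 1.4
   vertex 0.5 3.8 2.8
  endloop
 endfacet
 facet normal -0.232 -0.960 0.155
  outer loop
   vertex 2.3 0.7 1.6
   vertex 0.1 1.2 1.4
   vertex 1.9 0.7 1.0
  endloop
 endfacet
 facet normal -0.235 -0.829 0.508
  outer loop
   vertex 2.3 0.7 1.6
   vertex 0.7 2.5 3.8
   vertex 0.1 1.2 1.4
  endloop
 endfacet
 facet normal 0.618 -0.670 -0.412
  outer loop
   vertex 2.3 0.7 1.6
   vertex 1.9 0.7 1.0
   vertex 2.6 1.9 0.1
  endloop
 endfacet
 facet normal 0.986 -0.145 0.081
  outer loop
   vertex 2.3 0.7 1.6
   vertex 2.6 1.9 0.1
   vertex 2.6 3.3 2.6
  endloop
 endfacet
 facet normal 0.572 -0.380 0.727
  outer loop
   vertex 2.3 0.7 1.6
   vertex 2.2 3.8 3.3
   vertex 0.7 2.5 3.8
  endloop
 endfacet
 facet normal 0.703 -0.325 0.633
  outer loop
   vertex 2.3 0.7 1.6
   vertex 2.6 3.3 2.6
   vertex 2.2 3.8 3.3
  endloop
 endfacet
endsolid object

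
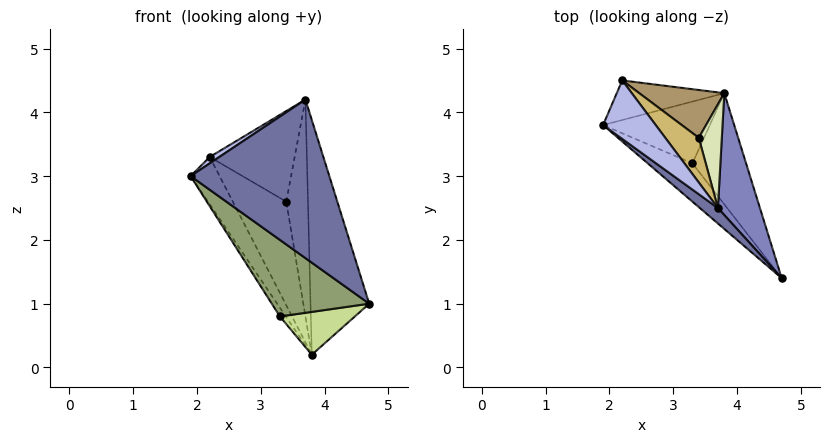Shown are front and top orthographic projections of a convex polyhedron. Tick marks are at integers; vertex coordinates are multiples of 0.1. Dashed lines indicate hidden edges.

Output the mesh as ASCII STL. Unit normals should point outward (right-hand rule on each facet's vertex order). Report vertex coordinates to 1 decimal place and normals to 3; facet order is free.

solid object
 facet normal -0.617 -0.783 0.077
  outer loop
   vertex 3.7 2.5 4.2
   vertex 1.9 3.8 3.0
   vertex 4.7 1.4 1.0
  endloop
 endfacet
 facet normal 0.926 0.335 0.174
  outer loop
   vertex 3.7 2.5 4.2
   vertex 4.7 1.4 1.0
   vertex 3.8 4.3 0.2
  endloop
 endfacet
 facet normal -0.754 0.504 -0.422
  outer loop
   vertex 2.2 4.5 3.3
   vertex 3.8 4.3 0.2
   vertex 1.9 3.8 3.0
  endloop
 endfacet
 facet normal -0.595 -0.087 0.799
  outer loop
   vertex 2.2 4.5 3.3
   vertex 1.9 3.8 3.0
   vertex 3.7 2.5 4.2
  endloop
 endfacet
 facet normal -0.736 -0.606 -0.303
  outer loop
   vertex 3.3 3.2 0.8
   vertex 4.7 1.4 1.0
   vertex 1.9 3.8 3.0
  endloop
 endfacet
 facet normal -0.831 0.078 -0.550
  outer loop
   vertex 3.3 3.2 0.8
   vertex 1.9 3.8 3.0
   vertex 3.8 4.3 0.2
  endloop
 endfacet
 facet normal -0.312 -0.341 -0.886
  outer loop
   vertex 3.3 3.2 0.8
   vertex 3.8 4.3 0.2
   vertex 4.7 1.4 1.0
  endloop
 endfacet
 facet normal 0.710 0.635 0.304
  outer loop
   vertex 3.4 3.6 2.6
   vertex 3.7 2.5 4.2
   vertex 3.8 4.3 0.2
  endloop
 endfacet
 facet normal 0.679 0.666 0.308
  outer loop
   vertex 3.4 3.6 2.6
   vertex 3.8 4.3 0.2
   vertex 2.2 4.5 3.3
  endloop
 endfacet
 facet normal 0.681 0.657 0.324
  outer loop
   vertex 3.4 3.6 2.6
   vertex 2.2 4.5 3.3
   vertex 3.7 2.5 4.2
  endloop
 endfacet
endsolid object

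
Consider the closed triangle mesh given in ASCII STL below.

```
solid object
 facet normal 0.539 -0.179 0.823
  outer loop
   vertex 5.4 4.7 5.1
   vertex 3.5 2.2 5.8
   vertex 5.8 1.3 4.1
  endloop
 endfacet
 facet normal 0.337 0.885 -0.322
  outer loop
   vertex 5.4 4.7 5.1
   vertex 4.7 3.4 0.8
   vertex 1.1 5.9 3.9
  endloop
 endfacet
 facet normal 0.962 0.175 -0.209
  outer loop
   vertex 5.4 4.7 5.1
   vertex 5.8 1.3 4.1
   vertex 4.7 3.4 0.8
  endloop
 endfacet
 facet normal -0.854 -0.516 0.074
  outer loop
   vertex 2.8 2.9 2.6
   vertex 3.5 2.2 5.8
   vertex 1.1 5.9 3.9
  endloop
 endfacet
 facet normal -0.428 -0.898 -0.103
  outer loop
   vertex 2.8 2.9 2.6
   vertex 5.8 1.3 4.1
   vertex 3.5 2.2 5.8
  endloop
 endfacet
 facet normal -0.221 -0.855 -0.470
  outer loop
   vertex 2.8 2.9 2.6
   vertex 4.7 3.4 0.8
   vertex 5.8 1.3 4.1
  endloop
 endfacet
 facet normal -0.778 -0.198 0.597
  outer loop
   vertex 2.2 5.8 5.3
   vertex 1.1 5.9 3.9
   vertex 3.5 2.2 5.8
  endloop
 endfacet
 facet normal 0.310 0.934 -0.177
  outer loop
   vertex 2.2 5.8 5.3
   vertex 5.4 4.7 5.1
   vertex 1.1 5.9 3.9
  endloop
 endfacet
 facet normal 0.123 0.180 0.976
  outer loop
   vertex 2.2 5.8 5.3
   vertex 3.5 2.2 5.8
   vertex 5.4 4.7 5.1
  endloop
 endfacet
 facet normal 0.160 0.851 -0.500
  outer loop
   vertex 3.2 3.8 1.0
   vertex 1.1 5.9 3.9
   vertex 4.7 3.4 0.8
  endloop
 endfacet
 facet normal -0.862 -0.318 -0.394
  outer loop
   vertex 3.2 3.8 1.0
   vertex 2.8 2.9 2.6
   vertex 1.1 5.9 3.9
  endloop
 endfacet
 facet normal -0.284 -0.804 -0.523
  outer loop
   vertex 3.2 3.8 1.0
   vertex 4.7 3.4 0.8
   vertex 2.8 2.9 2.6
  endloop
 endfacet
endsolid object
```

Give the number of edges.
18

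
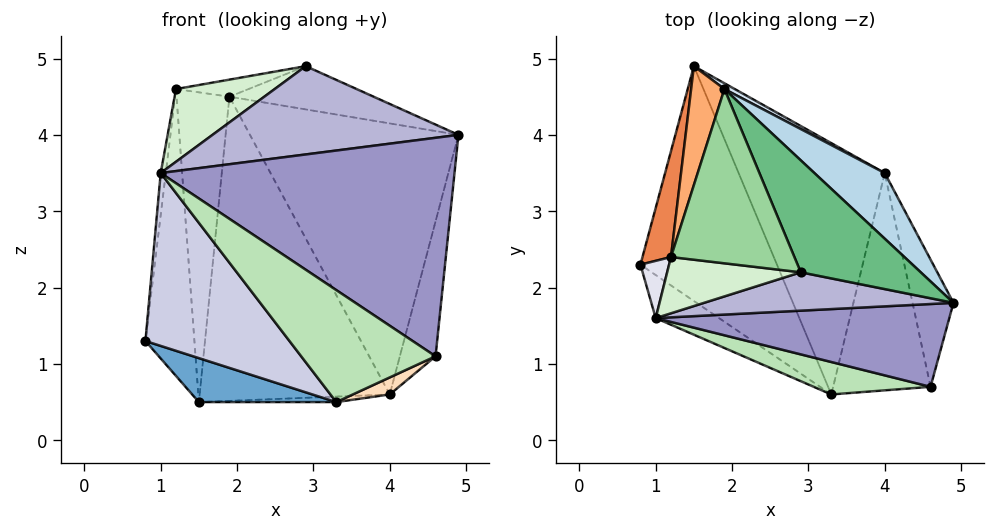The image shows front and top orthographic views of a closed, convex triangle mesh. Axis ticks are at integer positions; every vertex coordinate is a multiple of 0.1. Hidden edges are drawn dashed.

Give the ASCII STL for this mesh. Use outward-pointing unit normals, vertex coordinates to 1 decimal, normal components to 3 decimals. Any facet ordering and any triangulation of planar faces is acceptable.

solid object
 facet normal -0.403 -0.168 -0.900
  outer loop
   vertex 3.3 0.6 0.5
   vertex 0.8 2.3 1.3
   vertex 1.5 4.9 0.5
  endloop
 endfacet
 facet normal 0.052 0.022 -0.998
  outer loop
   vertex 4.0 3.5 0.6
   vertex 3.3 0.6 0.5
   vertex 1.5 4.9 0.5
  endloop
 endfacet
 facet normal 0.687 0.706 0.171
  outer loop
   vertex 4.0 3.5 0.6
   vertex 1.9 4.6 4.5
   vertex 4.9 1.8 4.0
  endloop
 endfacet
 facet normal 0.488 0.873 0.017
  outer loop
   vertex 4.0 3.5 0.6
   vertex 1.5 4.9 0.5
   vertex 1.9 4.6 4.5
  endloop
 endfacet
 facet normal -0.951 0.289 0.107
  outer loop
   vertex 1.2 2.4 4.6
   vertex 1.5 4.9 0.5
   vertex 0.8 2.3 1.3
  endloop
 endfacet
 facet normal -0.945 0.306 0.117
  outer loop
   vertex 1.2 2.4 4.6
   vertex 1.9 4.6 4.5
   vertex 1.5 4.9 0.5
  endloop
 endfacet
 facet normal 0.970 0.178 -0.168
  outer loop
   vertex 4.6 0.7 1.1
   vertex 4.0 3.5 0.6
   vertex 4.9 1.8 4.0
  endloop
 endfacet
 facet normal 0.422 -0.071 -0.904
  outer loop
   vertex 4.6 0.7 1.1
   vertex 3.3 0.6 0.5
   vertex 4.0 3.5 0.6
  endloop
 endfacet
 facet normal 0.441 0.323 0.837
  outer loop
   vertex 2.9 2.2 4.9
   vertex 4.9 1.8 4.0
   vertex 1.9 4.6 4.5
  endloop
 endfacet
 facet normal -0.162 0.096 0.982
  outer loop
   vertex 2.9 2.2 4.9
   vertex 1.9 4.6 4.5
   vertex 1.2 2.4 4.6
  endloop
 endfacet
 facet normal -0.054 -0.959 0.278
  outer loop
   vertex 1.0 1.6 3.5
   vertex 3.3 0.6 0.5
   vertex 4.6 0.7 1.1
  endloop
 endfacet
 facet normal -0.197 -0.775 0.600
  outer loop
   vertex 1.0 1.6 3.5
   vertex 2.9 2.2 4.9
   vertex 1.2 2.4 4.6
  endloop
 endfacet
 facet normal 0.003 -0.935 0.354
  outer loop
   vertex 1.0 1.6 3.5
   vertex 4.6 0.7 1.1
   vertex 4.9 1.8 4.0
  endloop
 endfacet
 facet normal -0.004 -0.917 0.399
  outer loop
   vertex 1.0 1.6 3.5
   vertex 4.9 1.8 4.0
   vertex 2.9 2.2 4.9
  endloop
 endfacet
 facet normal -0.593 -0.781 -0.195
  outer loop
   vertex 1.0 1.6 3.5
   vertex 0.8 2.3 1.3
   vertex 3.3 0.6 0.5
  endloop
 endfacet
 facet normal -0.989 0.086 0.117
  outer loop
   vertex 1.0 1.6 3.5
   vertex 1.2 2.4 4.6
   vertex 0.8 2.3 1.3
  endloop
 endfacet
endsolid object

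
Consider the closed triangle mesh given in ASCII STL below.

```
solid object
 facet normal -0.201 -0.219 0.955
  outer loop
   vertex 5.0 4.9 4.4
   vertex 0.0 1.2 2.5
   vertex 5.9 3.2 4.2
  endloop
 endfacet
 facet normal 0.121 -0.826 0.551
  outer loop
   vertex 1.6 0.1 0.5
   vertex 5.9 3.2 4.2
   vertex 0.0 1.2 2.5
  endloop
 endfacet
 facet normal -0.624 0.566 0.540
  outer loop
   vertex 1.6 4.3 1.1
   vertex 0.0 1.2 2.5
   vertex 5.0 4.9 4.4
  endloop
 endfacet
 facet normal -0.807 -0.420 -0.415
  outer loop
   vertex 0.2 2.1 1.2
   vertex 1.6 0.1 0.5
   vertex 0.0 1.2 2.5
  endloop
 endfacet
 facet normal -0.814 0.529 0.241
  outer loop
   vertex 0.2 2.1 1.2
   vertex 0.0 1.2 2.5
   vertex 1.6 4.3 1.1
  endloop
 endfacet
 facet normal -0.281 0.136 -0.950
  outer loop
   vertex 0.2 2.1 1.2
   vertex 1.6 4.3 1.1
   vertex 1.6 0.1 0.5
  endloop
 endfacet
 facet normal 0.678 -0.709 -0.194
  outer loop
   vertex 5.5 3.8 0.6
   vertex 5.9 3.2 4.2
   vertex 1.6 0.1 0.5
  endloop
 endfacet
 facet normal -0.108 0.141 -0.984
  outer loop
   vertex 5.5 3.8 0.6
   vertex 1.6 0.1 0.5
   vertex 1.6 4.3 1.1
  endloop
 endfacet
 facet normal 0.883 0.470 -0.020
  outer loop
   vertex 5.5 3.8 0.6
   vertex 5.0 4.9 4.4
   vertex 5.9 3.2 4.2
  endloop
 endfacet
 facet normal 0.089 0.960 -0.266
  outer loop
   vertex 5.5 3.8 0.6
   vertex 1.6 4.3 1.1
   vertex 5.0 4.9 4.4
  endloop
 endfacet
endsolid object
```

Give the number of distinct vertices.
7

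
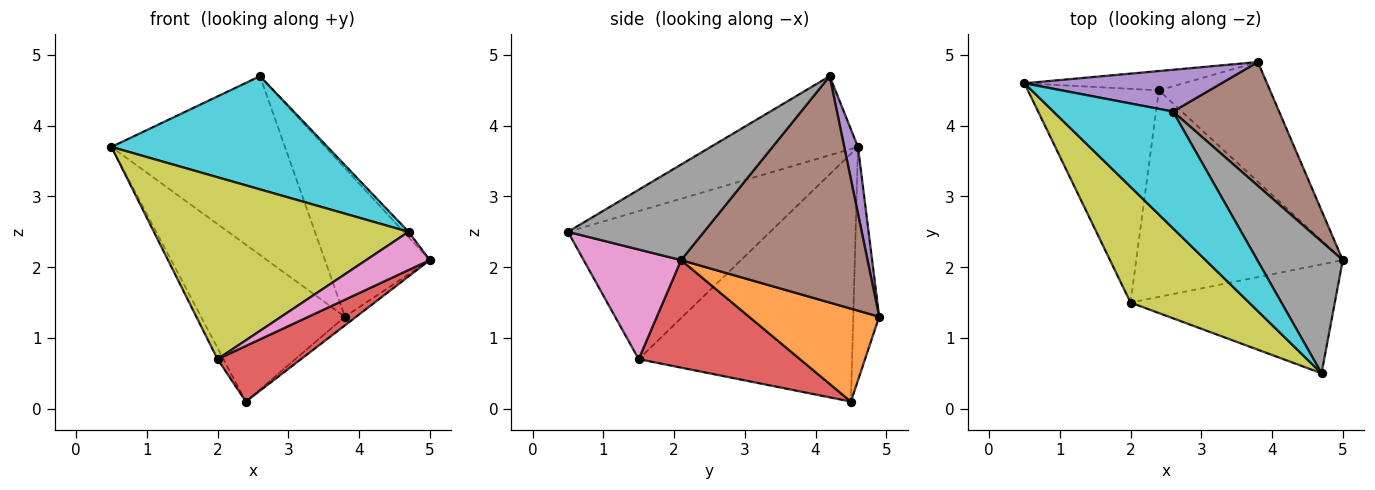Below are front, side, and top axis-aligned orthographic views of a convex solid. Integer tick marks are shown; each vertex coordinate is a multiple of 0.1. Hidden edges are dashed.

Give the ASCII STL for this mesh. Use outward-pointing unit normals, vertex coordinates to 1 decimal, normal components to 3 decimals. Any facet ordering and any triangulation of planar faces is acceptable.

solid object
 facet normal -0.176 0.977 -0.120
  outer loop
   vertex 2.4 4.5 0.1
   vertex 0.5 4.6 3.7
   vertex 3.8 4.9 1.3
  endloop
 endfacet
 facet normal 0.641 0.056 -0.766
  outer loop
   vertex 2.4 4.5 0.1
   vertex 3.8 4.9 1.3
   vertex 5.0 2.1 2.1
  endloop
 endfacet
 facet normal -0.884 0.024 -0.467
  outer loop
   vertex 2.0 1.5 0.7
   vertex 0.5 4.6 3.7
   vertex 2.4 4.5 0.1
  endloop
 endfacet
 facet normal 0.449 -0.232 -0.863
  outer loop
   vertex 2.0 1.5 0.7
   vertex 2.4 4.5 0.1
   vertex 5.0 2.1 2.1
  endloop
 endfacet
 facet normal 0.077 0.971 0.227
  outer loop
   vertex 2.6 4.2 4.7
   vertex 3.8 4.9 1.3
   vertex 0.5 4.6 3.7
  endloop
 endfacet
 facet normal 0.807 0.454 0.378
  outer loop
   vertex 2.6 4.2 4.7
   vertex 5.0 2.1 2.1
   vertex 3.8 4.9 1.3
  endloop
 endfacet
 facet normal 0.452 -0.295 -0.842
  outer loop
   vertex 4.7 0.5 2.5
   vertex 2.0 1.5 0.7
   vertex 5.0 2.1 2.1
  endloop
 endfacet
 facet normal 0.745 0.027 0.666
  outer loop
   vertex 4.7 0.5 2.5
   vertex 5.0 2.1 2.1
   vertex 2.6 4.2 4.7
  endloop
 endfacet
 facet normal -0.557 -0.701 0.446
  outer loop
   vertex 4.7 0.5 2.5
   vertex 0.5 4.6 3.7
   vertex 2.0 1.5 0.7
  endloop
 endfacet
 facet normal -0.429 -0.629 0.649
  outer loop
   vertex 4.7 0.5 2.5
   vertex 2.6 4.2 4.7
   vertex 0.5 4.6 3.7
  endloop
 endfacet
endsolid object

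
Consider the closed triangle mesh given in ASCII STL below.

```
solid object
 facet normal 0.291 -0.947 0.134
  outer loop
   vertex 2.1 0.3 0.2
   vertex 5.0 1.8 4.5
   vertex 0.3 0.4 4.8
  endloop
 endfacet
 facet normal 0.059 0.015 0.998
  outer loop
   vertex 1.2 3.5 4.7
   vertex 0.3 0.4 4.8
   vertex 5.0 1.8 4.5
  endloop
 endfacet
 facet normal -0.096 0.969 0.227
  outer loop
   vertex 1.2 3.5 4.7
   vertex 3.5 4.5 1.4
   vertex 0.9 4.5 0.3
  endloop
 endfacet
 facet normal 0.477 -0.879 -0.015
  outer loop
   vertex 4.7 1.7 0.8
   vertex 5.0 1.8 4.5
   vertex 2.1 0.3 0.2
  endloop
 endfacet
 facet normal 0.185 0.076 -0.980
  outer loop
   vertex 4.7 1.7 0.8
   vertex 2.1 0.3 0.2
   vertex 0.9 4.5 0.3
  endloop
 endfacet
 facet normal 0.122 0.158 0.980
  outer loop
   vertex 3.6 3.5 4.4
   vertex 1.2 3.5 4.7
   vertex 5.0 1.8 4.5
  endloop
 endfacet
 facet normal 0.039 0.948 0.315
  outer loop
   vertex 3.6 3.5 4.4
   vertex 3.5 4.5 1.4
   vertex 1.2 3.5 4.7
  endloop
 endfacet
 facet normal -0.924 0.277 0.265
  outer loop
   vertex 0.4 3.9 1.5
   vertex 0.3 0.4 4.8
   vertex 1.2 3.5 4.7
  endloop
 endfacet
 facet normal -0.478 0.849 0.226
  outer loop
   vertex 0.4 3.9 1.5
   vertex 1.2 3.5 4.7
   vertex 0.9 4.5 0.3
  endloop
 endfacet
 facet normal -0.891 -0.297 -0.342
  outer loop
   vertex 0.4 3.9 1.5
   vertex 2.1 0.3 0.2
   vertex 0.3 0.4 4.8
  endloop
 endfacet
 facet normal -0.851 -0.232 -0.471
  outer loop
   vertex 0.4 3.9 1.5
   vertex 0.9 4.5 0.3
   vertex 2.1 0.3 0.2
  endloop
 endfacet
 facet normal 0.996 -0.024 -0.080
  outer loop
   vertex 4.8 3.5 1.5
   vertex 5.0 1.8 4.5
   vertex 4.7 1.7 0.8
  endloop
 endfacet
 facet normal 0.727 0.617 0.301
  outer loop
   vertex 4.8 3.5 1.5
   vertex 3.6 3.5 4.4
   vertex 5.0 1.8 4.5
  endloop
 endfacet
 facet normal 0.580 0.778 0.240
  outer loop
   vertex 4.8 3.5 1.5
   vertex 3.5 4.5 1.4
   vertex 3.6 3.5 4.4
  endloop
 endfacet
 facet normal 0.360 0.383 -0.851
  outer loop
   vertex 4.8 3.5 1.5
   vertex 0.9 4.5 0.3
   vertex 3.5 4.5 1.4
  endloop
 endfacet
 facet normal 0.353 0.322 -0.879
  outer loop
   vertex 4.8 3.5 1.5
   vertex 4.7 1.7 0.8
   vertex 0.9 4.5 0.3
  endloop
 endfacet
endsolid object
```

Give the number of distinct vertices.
10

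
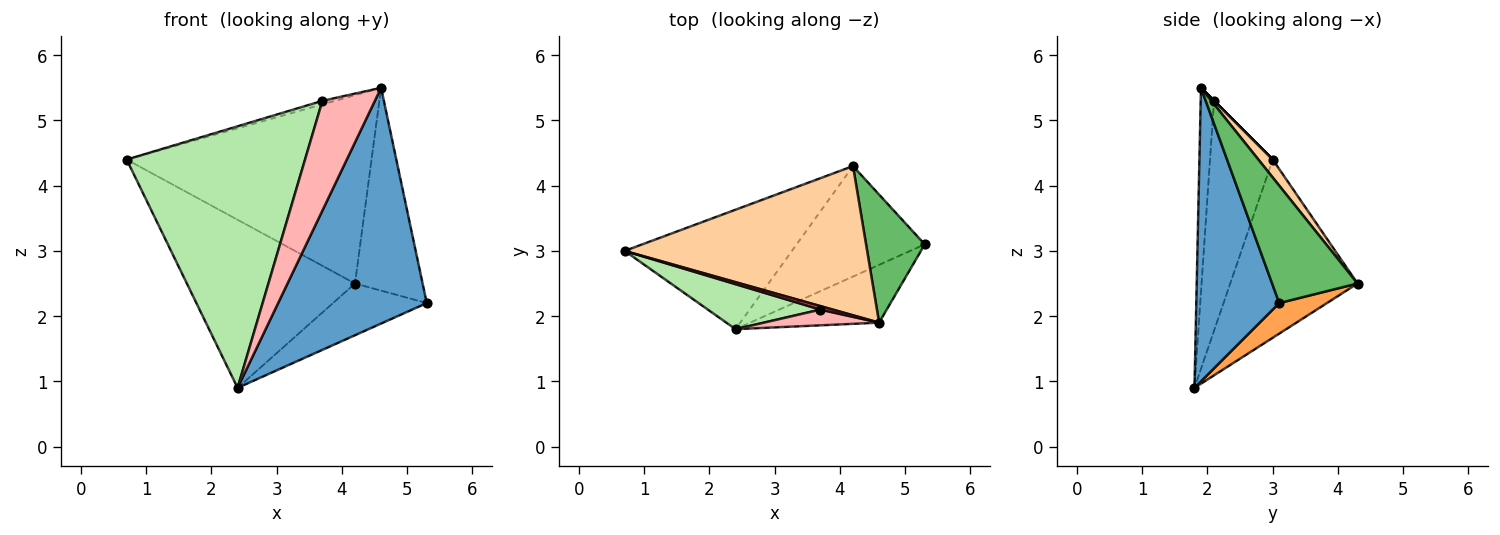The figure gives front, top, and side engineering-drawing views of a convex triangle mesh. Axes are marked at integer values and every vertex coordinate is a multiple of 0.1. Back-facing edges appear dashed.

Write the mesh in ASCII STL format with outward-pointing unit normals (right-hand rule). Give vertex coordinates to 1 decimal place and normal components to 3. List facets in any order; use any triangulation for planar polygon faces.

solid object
 facet normal 0.477 -0.854 -0.209
  outer loop
   vertex 4.6 1.9 5.5
   vertex 2.4 1.8 0.9
   vertex 5.3 3.1 2.2
  endloop
 endfacet
 facet normal -0.525 0.694 -0.493
  outer loop
   vertex 4.2 4.3 2.5
   vertex 2.4 1.8 0.9
   vertex 0.7 3.0 4.4
  endloop
 endfacet
 facet normal 0.211 0.415 -0.885
  outer loop
   vertex 4.2 4.3 2.5
   vertex 5.3 3.1 2.2
   vertex 2.4 1.8 0.9
  endloop
 endfacet
 facet normal 0.046 0.783 0.620
  outer loop
   vertex 4.2 4.3 2.5
   vertex 0.7 3.0 4.4
   vertex 4.6 1.9 5.5
  endloop
 endfacet
 facet normal 0.730 0.578 0.365
  outer loop
   vertex 4.2 4.3 2.5
   vertex 4.6 1.9 5.5
   vertex 5.3 3.1 2.2
  endloop
 endfacet
 facet normal -0.327 -0.931 0.160
  outer loop
   vertex 3.7 2.1 5.3
   vertex 0.7 3.0 4.4
   vertex 2.4 1.8 0.9
  endloop
 endfacet
 facet normal 0.000 0.707 0.707
  outer loop
   vertex 3.7 2.1 5.3
   vertex 4.6 1.9 5.5
   vertex 0.7 3.0 4.4
  endloop
 endfacet
 facet normal -0.244 -0.960 0.138
  outer loop
   vertex 3.7 2.1 5.3
   vertex 2.4 1.8 0.9
   vertex 4.6 1.9 5.5
  endloop
 endfacet
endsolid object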